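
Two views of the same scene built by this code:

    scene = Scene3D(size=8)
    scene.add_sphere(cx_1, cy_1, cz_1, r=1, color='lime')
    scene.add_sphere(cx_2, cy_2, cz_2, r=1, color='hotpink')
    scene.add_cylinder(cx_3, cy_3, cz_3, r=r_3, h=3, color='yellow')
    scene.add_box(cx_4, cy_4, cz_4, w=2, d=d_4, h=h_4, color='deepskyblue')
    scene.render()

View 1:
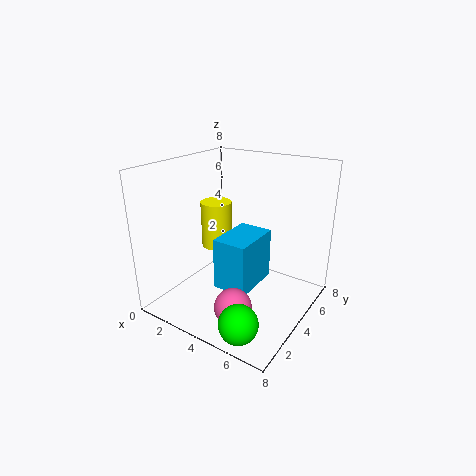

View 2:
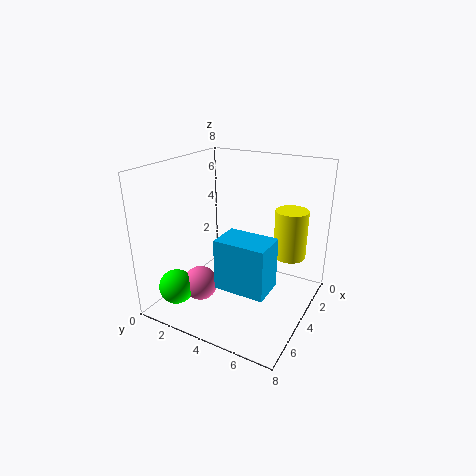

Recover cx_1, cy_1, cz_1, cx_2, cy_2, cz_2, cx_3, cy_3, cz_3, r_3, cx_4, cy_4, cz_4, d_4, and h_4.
cx_1 = 6, cy_1 = 1, cz_1 = 1, cx_2 = 5, cy_2 = 2, cz_2 = 1, cx_3 = 1, cy_3 = 6, cz_3 = 2, r_3 = 1, cx_4 = 3, cy_4 = 3, cz_4 = 1, d_4 = 3, h_4 = 3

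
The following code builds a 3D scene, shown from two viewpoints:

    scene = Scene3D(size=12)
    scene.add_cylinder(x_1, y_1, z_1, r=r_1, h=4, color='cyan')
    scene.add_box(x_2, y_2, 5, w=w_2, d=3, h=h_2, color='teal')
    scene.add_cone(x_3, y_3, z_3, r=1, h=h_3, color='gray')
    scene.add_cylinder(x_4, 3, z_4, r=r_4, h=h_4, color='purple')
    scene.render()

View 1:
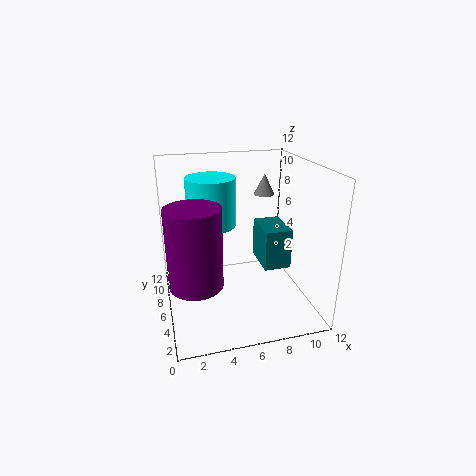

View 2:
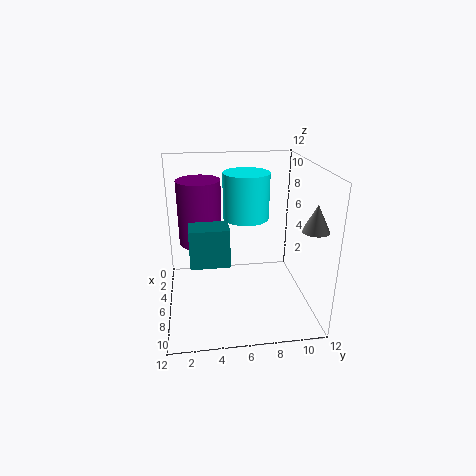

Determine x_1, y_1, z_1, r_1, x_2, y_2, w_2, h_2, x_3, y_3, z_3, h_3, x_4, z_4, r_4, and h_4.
x_1 = 4
y_1 = 7
z_1 = 7
r_1 = 2
x_2 = 7
y_2 = 2
w_2 = 2
h_2 = 3
x_3 = 10
y_3 = 11
z_3 = 8
h_3 = 2
x_4 = 2
z_4 = 4
r_4 = 2
h_4 = 6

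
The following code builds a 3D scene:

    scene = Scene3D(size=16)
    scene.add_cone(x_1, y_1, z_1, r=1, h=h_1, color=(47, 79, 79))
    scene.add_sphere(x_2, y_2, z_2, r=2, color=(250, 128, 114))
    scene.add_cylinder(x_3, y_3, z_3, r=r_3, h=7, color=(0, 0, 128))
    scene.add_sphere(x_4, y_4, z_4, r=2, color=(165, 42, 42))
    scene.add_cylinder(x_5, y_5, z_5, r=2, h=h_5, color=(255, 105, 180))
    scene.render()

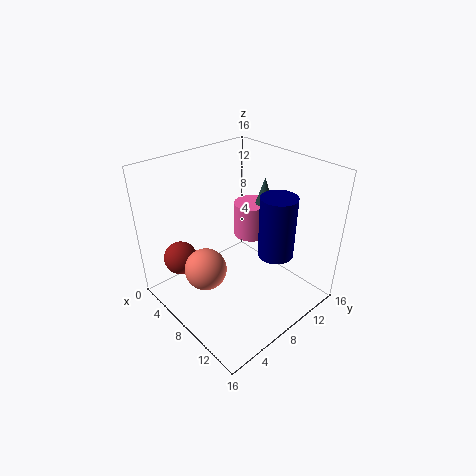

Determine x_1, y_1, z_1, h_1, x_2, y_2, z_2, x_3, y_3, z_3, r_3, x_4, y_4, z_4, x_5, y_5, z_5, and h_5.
x_1 = 8, y_1 = 12, z_1 = 11, h_1 = 3, x_2 = 10, y_2 = 2, z_2 = 8, x_3 = 11, y_3 = 11, z_3 = 6, r_3 = 2, x_4 = 2, y_4 = 4, z_4 = 4, x_5 = 7, y_5 = 11, z_5 = 7, h_5 = 4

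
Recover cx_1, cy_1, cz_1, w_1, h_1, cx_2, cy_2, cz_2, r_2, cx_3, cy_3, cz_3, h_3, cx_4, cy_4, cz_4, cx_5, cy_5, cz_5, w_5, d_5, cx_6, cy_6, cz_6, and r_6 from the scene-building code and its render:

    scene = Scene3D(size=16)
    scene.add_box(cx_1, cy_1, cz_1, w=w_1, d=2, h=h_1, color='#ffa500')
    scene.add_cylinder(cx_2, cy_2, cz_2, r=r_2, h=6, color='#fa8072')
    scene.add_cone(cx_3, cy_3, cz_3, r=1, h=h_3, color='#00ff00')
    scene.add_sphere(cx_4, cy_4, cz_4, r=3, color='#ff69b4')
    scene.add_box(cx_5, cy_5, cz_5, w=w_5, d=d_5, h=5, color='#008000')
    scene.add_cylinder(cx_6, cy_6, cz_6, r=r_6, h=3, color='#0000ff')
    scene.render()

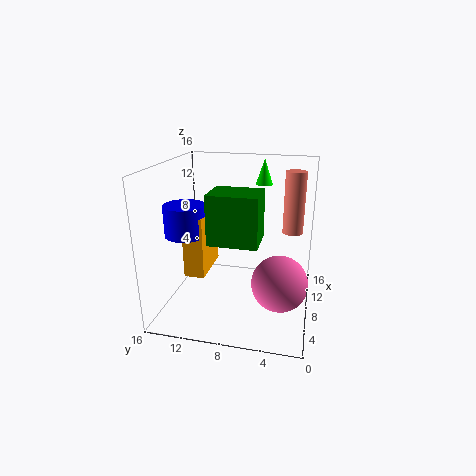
cx_1 = 2, cy_1 = 10, cz_1 = 6, w_1 = 5, h_1 = 6, cx_2 = 6, cy_2 = 2, cz_2 = 10, r_2 = 1, cx_3 = 13, cy_3 = 6, cz_3 = 13, h_3 = 3, cx_4 = 6, cy_4 = 3, cz_4 = 4, cx_5 = 3, cy_5 = 5, cz_5 = 9, w_5 = 4, d_5 = 5, cx_6 = 3, cy_6 = 12, cz_6 = 10, r_6 = 2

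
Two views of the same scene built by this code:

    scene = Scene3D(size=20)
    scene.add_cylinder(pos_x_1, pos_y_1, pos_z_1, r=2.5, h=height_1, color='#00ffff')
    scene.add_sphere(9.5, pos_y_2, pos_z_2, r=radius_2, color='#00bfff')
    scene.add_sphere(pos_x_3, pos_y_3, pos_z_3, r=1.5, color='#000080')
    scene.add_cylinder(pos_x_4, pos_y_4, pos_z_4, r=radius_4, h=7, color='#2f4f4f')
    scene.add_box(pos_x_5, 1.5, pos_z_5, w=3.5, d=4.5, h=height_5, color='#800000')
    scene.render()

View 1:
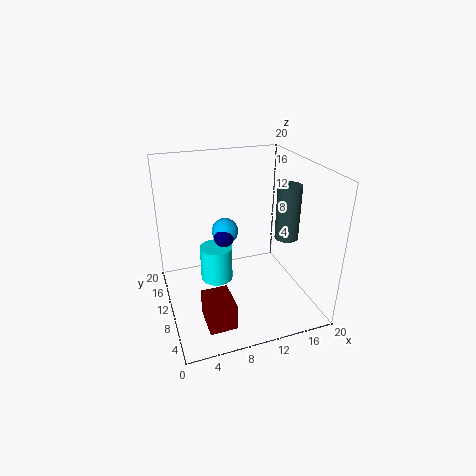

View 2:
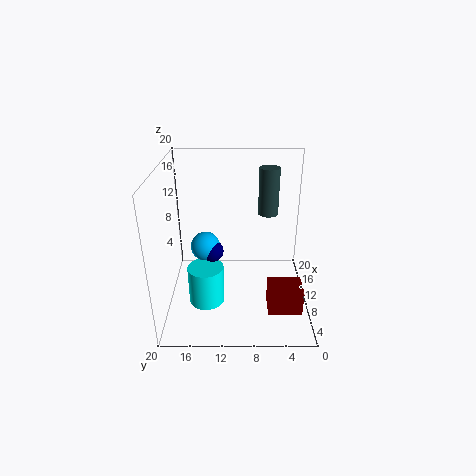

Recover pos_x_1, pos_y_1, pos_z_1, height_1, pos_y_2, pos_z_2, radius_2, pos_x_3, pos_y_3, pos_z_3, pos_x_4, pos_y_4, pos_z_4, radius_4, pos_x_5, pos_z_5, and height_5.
pos_x_1 = 8
pos_y_1 = 14.5
pos_z_1 = 1
height_1 = 5.5
pos_y_2 = 14.5
pos_z_2 = 9
radius_2 = 2
pos_x_3 = 9
pos_y_3 = 13.5
pos_z_3 = 8.5
pos_x_4 = 15
pos_y_4 = 5.5
pos_z_4 = 11.5
radius_4 = 1.5
pos_x_5 = 3.5
pos_z_5 = 2
height_5 = 3.5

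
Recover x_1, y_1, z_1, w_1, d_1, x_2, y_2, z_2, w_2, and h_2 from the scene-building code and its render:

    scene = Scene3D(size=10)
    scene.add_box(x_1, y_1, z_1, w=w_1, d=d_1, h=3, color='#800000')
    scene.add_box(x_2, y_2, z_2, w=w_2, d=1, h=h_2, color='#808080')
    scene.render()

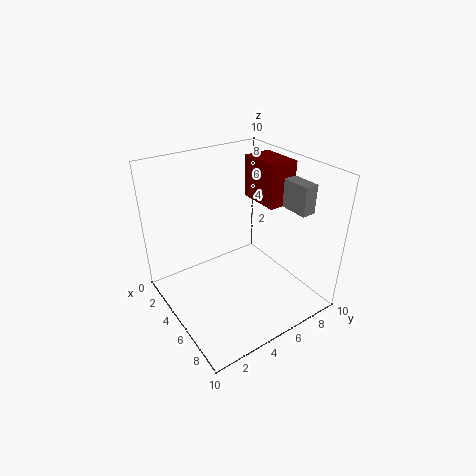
x_1 = 3, y_1 = 7, z_1 = 7, w_1 = 3, d_1 = 2, x_2 = 6, y_2 = 8, z_2 = 7, w_2 = 2, h_2 = 2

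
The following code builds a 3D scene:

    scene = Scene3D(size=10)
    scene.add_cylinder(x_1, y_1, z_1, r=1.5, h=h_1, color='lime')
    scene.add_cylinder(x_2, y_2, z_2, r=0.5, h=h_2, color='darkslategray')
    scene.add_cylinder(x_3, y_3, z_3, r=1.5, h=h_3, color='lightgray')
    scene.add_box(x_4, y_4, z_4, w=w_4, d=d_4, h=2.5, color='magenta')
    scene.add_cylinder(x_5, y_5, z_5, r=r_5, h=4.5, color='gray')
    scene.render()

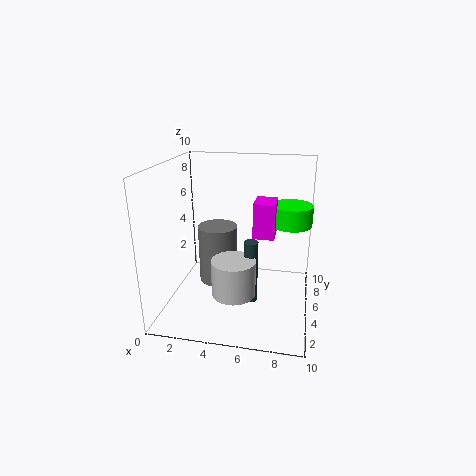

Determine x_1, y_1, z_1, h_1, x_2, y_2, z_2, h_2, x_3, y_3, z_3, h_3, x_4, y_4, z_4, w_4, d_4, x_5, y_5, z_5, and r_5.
x_1 = 8.5; y_1 = 7; z_1 = 5.5; h_1 = 1.5; x_2 = 6; y_2 = 4.5; z_2 = 0.5; h_2 = 4.5; x_3 = 5; y_3 = 3.5; z_3 = 1.5; h_3 = 2.5; x_4 = 6; y_4 = 5; z_4 = 5; w_4 = 1.5; d_4 = 2; x_5 = 3; y_5 = 7; z_5 = 0.5; r_5 = 1.5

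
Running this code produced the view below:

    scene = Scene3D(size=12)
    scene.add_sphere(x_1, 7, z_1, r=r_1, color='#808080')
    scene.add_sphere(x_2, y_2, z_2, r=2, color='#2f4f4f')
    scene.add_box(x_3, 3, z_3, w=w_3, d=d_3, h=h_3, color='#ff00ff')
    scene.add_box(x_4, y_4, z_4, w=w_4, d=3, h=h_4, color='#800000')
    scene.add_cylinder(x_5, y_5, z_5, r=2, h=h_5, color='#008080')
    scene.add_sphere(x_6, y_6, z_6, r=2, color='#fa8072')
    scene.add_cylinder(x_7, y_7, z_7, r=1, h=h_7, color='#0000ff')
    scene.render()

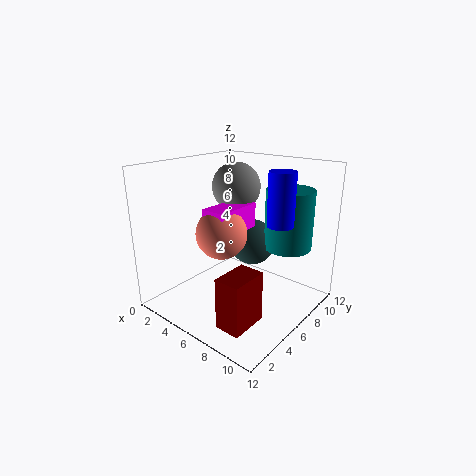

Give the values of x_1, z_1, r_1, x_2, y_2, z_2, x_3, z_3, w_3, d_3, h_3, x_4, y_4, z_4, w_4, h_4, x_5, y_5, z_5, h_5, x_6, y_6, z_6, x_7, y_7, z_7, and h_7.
x_1 = 5, z_1 = 10, r_1 = 2, x_2 = 6, y_2 = 8, z_2 = 5, x_3 = 5, z_3 = 7, w_3 = 2, d_3 = 4, h_3 = 2, x_4 = 8, y_4 = 1, z_4 = 1, w_4 = 2, h_4 = 4, x_5 = 9, y_5 = 9, z_5 = 5, h_5 = 5, x_6 = 6, y_6 = 4, z_6 = 7, x_7 = 10, y_7 = 6, z_7 = 8, h_7 = 4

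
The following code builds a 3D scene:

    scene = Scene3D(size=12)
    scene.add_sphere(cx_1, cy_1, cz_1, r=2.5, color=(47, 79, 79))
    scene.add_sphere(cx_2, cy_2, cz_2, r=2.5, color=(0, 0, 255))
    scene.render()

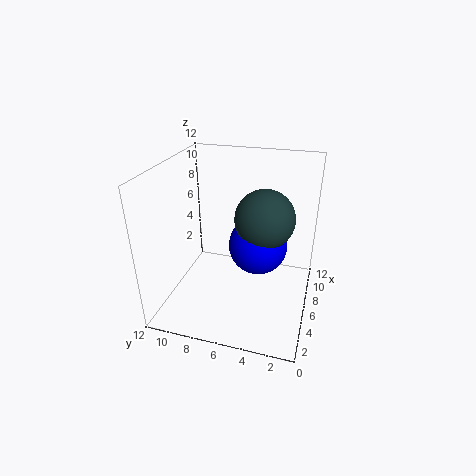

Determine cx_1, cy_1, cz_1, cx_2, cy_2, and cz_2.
cx_1 = 7
cy_1 = 4
cz_1 = 7.5
cx_2 = 7
cy_2 = 4.5
cz_2 = 5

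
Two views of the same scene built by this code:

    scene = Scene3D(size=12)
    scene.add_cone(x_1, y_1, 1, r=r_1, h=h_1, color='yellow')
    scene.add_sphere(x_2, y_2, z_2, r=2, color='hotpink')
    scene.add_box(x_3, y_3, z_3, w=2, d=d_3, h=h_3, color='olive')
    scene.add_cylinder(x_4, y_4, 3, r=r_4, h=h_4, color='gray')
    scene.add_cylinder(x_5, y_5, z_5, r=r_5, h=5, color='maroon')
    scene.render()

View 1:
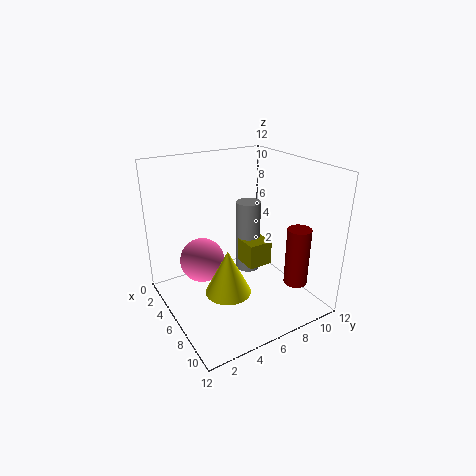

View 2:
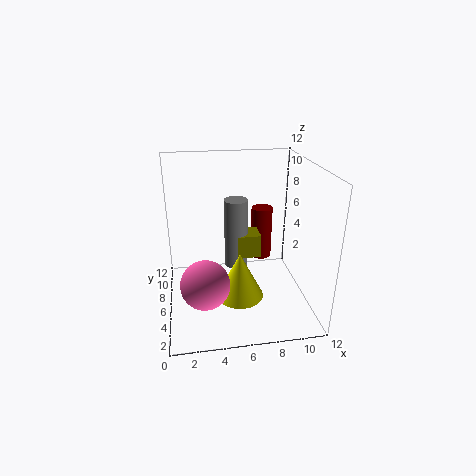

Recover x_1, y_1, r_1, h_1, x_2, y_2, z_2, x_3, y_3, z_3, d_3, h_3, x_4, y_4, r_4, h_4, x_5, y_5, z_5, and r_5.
x_1 = 6, y_1 = 5, r_1 = 2, h_1 = 4, x_2 = 3, y_2 = 4, z_2 = 3, x_3 = 6, y_3 = 6, z_3 = 4, d_3 = 2, h_3 = 2, x_4 = 6, y_4 = 7, r_4 = 1, h_4 = 6, x_5 = 9, y_5 = 10, z_5 = 2, r_5 = 1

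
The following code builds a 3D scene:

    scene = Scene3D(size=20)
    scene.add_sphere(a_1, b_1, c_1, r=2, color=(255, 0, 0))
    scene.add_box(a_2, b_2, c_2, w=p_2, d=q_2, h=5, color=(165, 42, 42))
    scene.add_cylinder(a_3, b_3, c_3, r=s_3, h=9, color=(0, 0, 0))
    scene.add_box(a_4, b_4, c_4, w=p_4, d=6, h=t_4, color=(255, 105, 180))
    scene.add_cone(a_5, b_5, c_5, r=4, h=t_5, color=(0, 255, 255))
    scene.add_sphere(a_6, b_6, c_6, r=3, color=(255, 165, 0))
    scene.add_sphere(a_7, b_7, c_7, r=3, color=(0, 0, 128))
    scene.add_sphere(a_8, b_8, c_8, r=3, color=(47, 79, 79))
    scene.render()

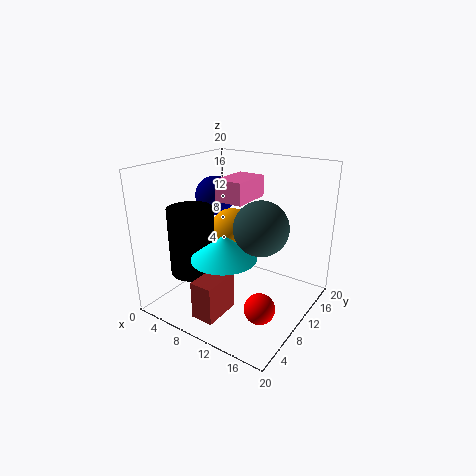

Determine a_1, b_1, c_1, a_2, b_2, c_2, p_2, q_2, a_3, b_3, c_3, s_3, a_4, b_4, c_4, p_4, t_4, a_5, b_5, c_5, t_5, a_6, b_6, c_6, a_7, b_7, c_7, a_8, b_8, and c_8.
a_1 = 16; b_1 = 6; c_1 = 3; a_2 = 9; b_2 = 1; c_2 = 2; p_2 = 3; q_2 = 5; a_3 = 6; b_3 = 5; c_3 = 6; s_3 = 3; a_4 = 7; b_4 = 9; c_4 = 15; p_4 = 4; t_4 = 3; a_5 = 12; b_5 = 4; c_5 = 10; t_5 = 3; a_6 = 9; b_6 = 10; c_6 = 11; a_7 = 3; b_7 = 14; c_7 = 14; a_8 = 17; b_8 = 4; c_8 = 15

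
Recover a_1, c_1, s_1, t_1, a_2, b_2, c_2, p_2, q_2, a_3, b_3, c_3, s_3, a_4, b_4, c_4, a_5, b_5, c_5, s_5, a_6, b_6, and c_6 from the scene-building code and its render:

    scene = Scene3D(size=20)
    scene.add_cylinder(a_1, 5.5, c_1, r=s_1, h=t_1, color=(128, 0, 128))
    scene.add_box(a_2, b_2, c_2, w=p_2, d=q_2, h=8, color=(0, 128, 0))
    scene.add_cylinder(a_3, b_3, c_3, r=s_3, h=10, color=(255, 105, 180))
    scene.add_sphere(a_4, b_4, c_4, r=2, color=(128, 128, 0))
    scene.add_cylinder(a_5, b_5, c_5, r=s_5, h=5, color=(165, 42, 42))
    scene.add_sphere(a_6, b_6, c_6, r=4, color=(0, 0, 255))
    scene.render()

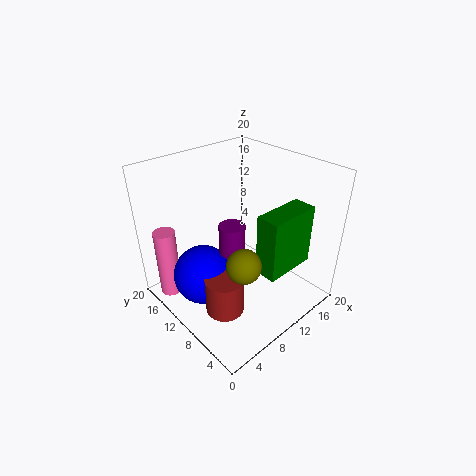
a_1 = 5, c_1 = 12.5, s_1 = 1.5, t_1 = 3.5, a_2 = 8.5, b_2 = 2, c_2 = 8, p_2 = 7, q_2 = 3, a_3 = 2, b_3 = 16, c_3 = 1.5, s_3 = 1.5, a_4 = 4.5, b_4 = 3, c_4 = 12, a_5 = 4.5, b_5 = 6.5, c_5 = 3, s_5 = 2.5, a_6 = 4.5, b_6 = 11, c_6 = 6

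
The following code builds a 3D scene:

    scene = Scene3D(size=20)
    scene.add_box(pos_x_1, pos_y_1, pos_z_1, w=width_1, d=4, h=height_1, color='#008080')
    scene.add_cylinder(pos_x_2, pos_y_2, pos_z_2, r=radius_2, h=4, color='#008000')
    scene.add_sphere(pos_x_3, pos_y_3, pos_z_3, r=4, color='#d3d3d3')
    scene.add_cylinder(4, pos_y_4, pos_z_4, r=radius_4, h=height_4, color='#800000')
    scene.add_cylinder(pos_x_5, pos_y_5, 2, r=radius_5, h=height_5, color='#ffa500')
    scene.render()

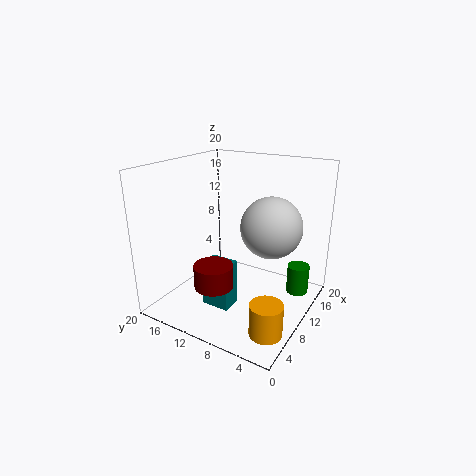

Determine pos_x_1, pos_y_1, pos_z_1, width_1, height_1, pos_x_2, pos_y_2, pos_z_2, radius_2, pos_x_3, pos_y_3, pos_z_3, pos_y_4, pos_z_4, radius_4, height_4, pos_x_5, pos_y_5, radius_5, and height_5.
pos_x_1 = 6
pos_y_1 = 9.5
pos_z_1 = 0.5
width_1 = 3
height_1 = 6.5
pos_x_2 = 13
pos_y_2 = 2
pos_z_2 = 2.5
radius_2 = 1.5
pos_x_3 = 10
pos_y_3 = 5
pos_z_3 = 12.5
pos_y_4 = 10
pos_z_4 = 5.5
radius_4 = 2.5
height_4 = 3
pos_x_5 = 3
pos_y_5 = 2
radius_5 = 2
height_5 = 4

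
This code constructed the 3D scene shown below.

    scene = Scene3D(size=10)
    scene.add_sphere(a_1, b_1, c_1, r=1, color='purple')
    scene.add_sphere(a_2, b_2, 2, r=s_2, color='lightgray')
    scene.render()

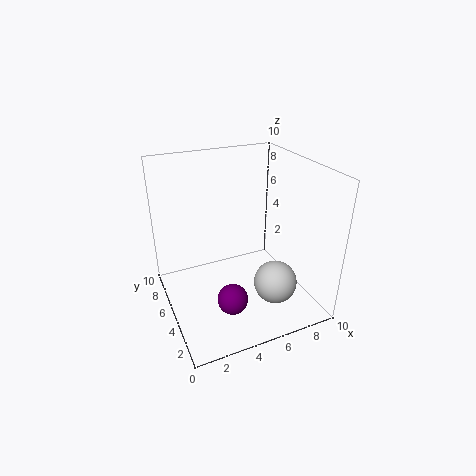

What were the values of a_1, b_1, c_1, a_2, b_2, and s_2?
a_1 = 3.5
b_1 = 2.5
c_1 = 2
a_2 = 7
b_2 = 3
s_2 = 1.5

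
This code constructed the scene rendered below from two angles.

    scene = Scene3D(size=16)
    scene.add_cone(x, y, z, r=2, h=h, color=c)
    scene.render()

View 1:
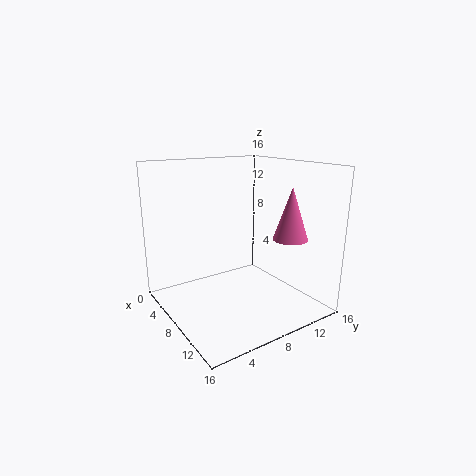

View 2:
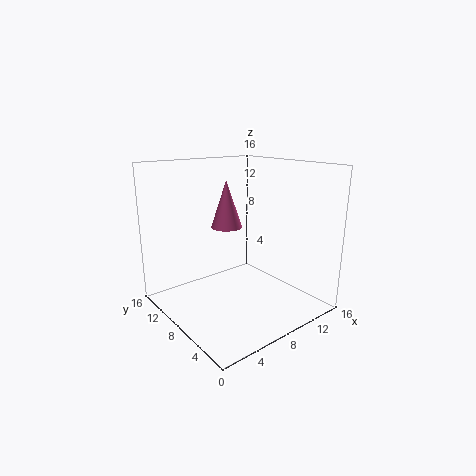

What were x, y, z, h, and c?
x = 10.5, y = 13.5, z = 7.5, h = 6, c = 'hotpink'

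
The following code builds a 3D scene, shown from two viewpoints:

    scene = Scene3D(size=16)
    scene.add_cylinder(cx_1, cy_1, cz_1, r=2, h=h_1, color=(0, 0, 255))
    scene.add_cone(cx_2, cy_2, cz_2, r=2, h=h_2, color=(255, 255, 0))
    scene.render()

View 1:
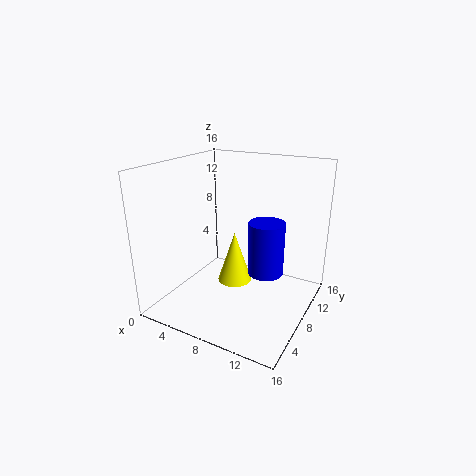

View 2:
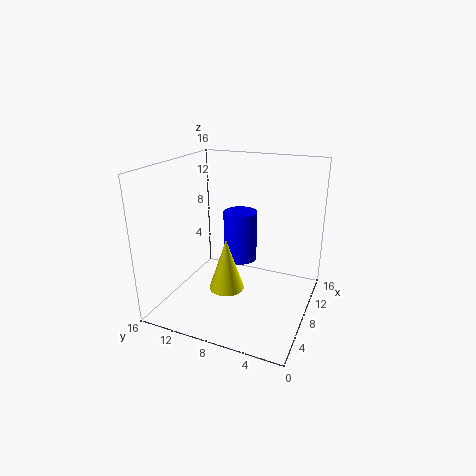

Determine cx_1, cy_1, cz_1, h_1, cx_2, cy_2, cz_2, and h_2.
cx_1 = 11, cy_1 = 9, cz_1 = 4, h_1 = 6, cx_2 = 7, cy_2 = 9, cz_2 = 2, h_2 = 6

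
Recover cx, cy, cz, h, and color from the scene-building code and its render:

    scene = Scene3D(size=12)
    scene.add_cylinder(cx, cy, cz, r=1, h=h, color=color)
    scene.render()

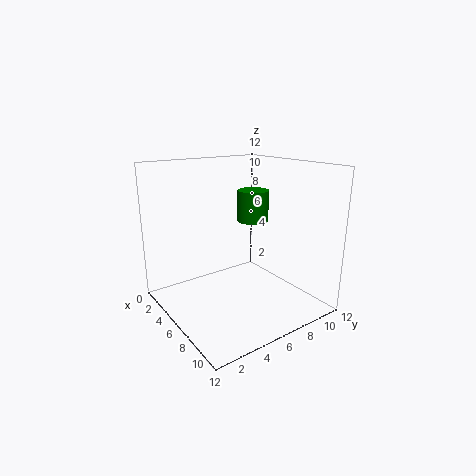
cx = 10.5, cy = 4, cz = 9, h = 2, color = 'green'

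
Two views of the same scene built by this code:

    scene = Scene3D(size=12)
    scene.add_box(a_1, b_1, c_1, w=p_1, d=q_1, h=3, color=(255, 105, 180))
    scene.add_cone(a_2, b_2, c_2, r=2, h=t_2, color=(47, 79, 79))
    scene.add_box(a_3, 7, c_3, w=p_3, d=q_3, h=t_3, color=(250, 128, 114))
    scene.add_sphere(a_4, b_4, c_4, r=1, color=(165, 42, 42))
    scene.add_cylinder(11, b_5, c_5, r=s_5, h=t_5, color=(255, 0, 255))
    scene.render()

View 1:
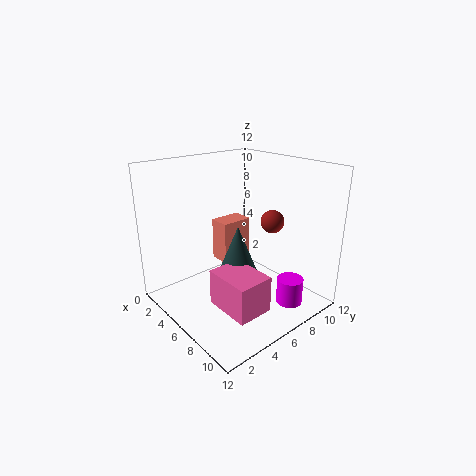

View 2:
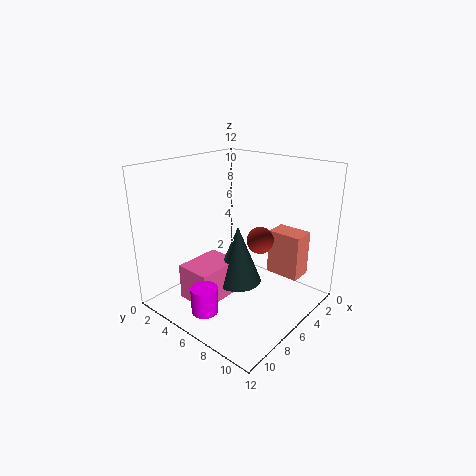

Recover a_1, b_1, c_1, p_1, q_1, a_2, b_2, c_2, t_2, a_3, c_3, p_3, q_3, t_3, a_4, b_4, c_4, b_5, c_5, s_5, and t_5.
a_1 = 6; b_1 = 3; c_1 = 1; p_1 = 4; q_1 = 3; a_2 = 6; b_2 = 6; c_2 = 2; t_2 = 5; a_3 = 1; c_3 = 2; p_3 = 2; q_3 = 3; t_3 = 4; a_4 = 7; b_4 = 9; c_4 = 7; b_5 = 7; c_5 = 2; s_5 = 1; t_5 = 2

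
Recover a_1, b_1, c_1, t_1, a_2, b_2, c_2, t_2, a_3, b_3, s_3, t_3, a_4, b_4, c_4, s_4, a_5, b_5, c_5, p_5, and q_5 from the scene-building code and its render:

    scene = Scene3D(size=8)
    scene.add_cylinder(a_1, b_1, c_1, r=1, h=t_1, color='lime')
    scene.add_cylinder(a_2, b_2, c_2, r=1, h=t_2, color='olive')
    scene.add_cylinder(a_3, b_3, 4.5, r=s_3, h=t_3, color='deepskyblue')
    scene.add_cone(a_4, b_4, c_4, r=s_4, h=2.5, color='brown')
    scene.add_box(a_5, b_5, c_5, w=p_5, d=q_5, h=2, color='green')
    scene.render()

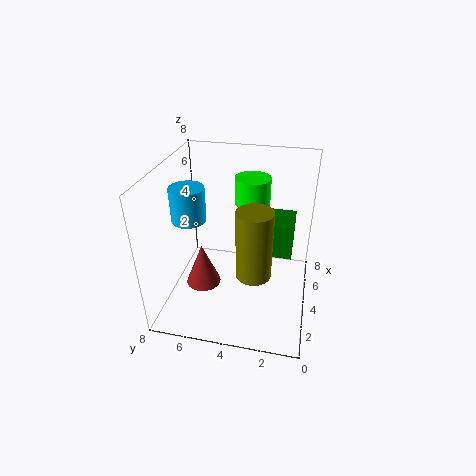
a_1 = 5.5, b_1 = 3.5, c_1 = 5.5, t_1 = 1.5, a_2 = 3.5, b_2 = 3, c_2 = 2, t_2 = 4, a_3 = 4.5, b_3 = 7, s_3 = 1, t_3 = 2, a_4 = 3.5, b_4 = 6, c_4 = 1, s_4 = 1, a_5 = 4, b_5 = 1, c_5 = 3, p_5 = 2, q_5 = 2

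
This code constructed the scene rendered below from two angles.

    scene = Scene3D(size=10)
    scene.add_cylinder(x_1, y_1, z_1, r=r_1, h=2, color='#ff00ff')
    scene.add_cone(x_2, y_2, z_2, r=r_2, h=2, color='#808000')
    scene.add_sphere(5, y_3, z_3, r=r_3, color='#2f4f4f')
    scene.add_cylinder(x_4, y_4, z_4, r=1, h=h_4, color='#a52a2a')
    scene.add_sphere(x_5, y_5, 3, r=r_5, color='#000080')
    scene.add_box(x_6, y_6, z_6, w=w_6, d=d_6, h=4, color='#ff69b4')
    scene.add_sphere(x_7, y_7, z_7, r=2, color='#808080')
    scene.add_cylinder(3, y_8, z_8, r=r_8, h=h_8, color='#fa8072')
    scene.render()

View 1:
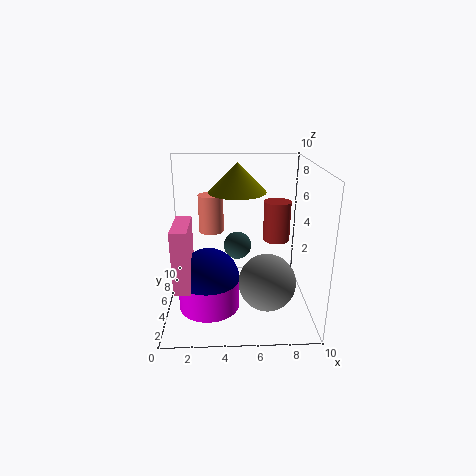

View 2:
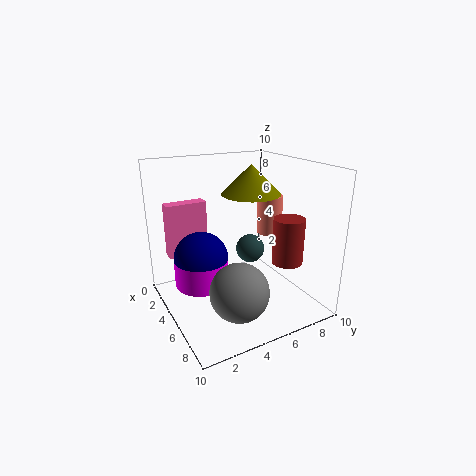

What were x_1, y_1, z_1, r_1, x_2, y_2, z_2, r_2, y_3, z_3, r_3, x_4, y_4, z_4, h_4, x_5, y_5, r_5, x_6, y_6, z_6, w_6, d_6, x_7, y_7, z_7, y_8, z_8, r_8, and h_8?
x_1 = 3; y_1 = 3; z_1 = 1; r_1 = 2; x_2 = 5; y_2 = 6; z_2 = 8; r_2 = 2; y_3 = 6; z_3 = 4; r_3 = 1; x_4 = 8; y_4 = 7; z_4 = 4; h_4 = 3; x_5 = 3; y_5 = 3; r_5 = 2; x_6 = 1; y_6 = 1; z_6 = 3; w_6 = 1; d_6 = 3; x_7 = 7; y_7 = 4; z_7 = 2; y_8 = 9; z_8 = 4; r_8 = 1; h_8 = 3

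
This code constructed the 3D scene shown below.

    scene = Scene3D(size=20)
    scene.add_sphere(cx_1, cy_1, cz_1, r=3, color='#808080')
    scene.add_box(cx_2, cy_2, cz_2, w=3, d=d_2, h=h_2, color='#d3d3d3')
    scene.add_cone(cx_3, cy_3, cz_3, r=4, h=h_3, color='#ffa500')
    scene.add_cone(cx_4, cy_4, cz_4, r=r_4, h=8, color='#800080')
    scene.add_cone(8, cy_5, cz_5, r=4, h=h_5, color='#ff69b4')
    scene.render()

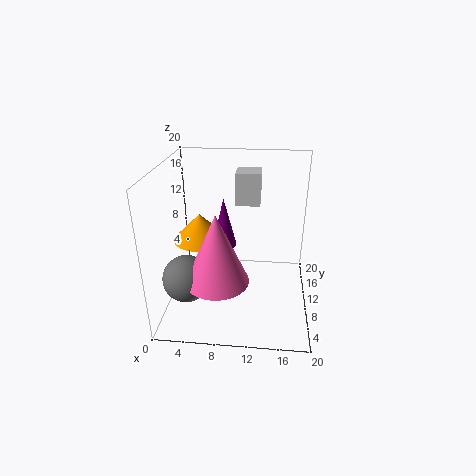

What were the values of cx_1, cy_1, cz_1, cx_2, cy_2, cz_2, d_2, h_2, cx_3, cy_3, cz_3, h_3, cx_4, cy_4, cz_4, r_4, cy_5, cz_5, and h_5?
cx_1 = 4, cy_1 = 4, cz_1 = 7, cx_2 = 10, cy_2 = 7, cz_2 = 16, d_2 = 3, h_2 = 4, cx_3 = 4, cy_3 = 13, cz_3 = 8, h_3 = 4, cx_4 = 7, cy_4 = 17, cz_4 = 5, r_4 = 2, cy_5 = 4, cz_5 = 7, h_5 = 9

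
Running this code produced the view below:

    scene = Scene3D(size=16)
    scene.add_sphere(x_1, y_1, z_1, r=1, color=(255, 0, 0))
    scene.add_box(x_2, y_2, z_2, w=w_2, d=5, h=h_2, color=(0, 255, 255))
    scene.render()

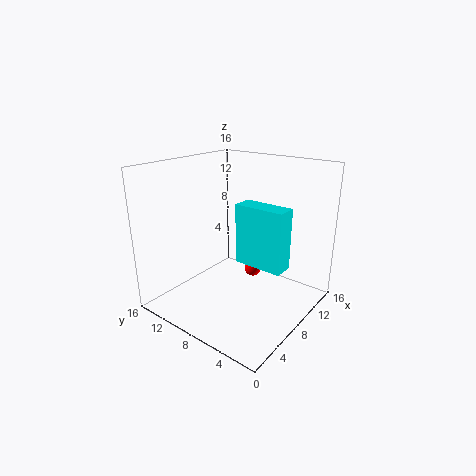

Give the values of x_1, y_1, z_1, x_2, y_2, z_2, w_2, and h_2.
x_1 = 11
y_1 = 8
z_1 = 3
x_2 = 5
y_2 = 1
z_2 = 7
w_2 = 2
h_2 = 6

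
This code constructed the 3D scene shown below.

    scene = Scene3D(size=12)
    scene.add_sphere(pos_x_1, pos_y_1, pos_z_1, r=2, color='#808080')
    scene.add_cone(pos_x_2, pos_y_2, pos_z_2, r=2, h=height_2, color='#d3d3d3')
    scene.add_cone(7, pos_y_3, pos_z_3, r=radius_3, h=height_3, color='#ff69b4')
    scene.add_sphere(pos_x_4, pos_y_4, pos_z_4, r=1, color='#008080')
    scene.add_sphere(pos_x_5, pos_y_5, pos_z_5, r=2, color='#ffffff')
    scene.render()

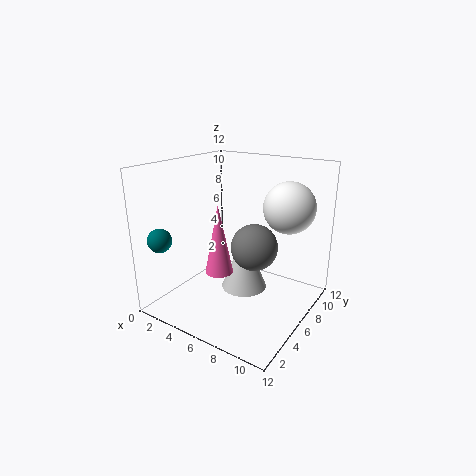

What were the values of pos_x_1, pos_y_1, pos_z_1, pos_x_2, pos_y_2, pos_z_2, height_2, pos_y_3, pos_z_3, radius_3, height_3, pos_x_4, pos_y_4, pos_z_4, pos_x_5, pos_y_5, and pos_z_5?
pos_x_1 = 7, pos_y_1 = 7, pos_z_1 = 5, pos_x_2 = 6, pos_y_2 = 7, pos_z_2 = 1, height_2 = 5, pos_y_3 = 2, pos_z_3 = 5, radius_3 = 1, height_3 = 5, pos_x_4 = 1, pos_y_4 = 2, pos_z_4 = 6, pos_x_5 = 10, pos_y_5 = 7, pos_z_5 = 9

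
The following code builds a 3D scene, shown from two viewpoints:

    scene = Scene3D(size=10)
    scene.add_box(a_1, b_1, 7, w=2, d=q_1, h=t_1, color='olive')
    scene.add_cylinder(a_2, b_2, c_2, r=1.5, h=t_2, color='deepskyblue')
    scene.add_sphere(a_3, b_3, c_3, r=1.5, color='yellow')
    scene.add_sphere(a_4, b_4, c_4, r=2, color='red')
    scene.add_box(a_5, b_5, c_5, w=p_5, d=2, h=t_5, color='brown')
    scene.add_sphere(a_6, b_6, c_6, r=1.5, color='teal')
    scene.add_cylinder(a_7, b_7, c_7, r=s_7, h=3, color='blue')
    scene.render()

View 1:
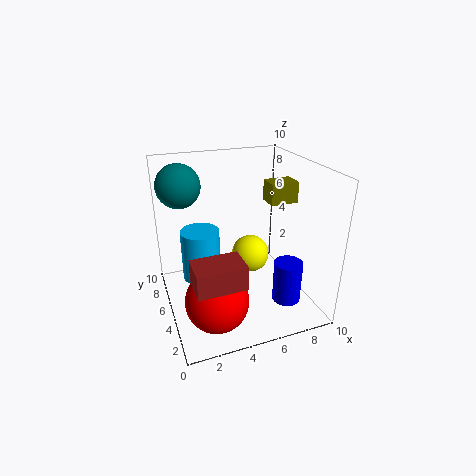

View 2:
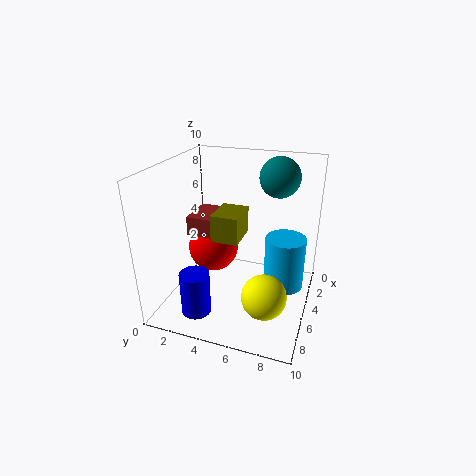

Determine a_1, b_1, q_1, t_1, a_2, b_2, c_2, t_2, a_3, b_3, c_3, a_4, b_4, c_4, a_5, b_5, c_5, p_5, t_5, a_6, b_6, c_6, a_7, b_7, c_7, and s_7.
a_1 = 7.5
b_1 = 5
q_1 = 1.5
t_1 = 1.5
a_2 = 3
b_2 = 8
c_2 = 0.5
t_2 = 4
a_3 = 7
b_3 = 7.5
c_3 = 2
a_4 = 2.5
b_4 = 2
c_4 = 2.5
a_5 = 1
b_5 = 0.5
c_5 = 4
p_5 = 3
t_5 = 1.5
a_6 = 1.5
b_6 = 7
c_6 = 8.5
a_7 = 8
b_7 = 3
c_7 = 0.5
s_7 = 1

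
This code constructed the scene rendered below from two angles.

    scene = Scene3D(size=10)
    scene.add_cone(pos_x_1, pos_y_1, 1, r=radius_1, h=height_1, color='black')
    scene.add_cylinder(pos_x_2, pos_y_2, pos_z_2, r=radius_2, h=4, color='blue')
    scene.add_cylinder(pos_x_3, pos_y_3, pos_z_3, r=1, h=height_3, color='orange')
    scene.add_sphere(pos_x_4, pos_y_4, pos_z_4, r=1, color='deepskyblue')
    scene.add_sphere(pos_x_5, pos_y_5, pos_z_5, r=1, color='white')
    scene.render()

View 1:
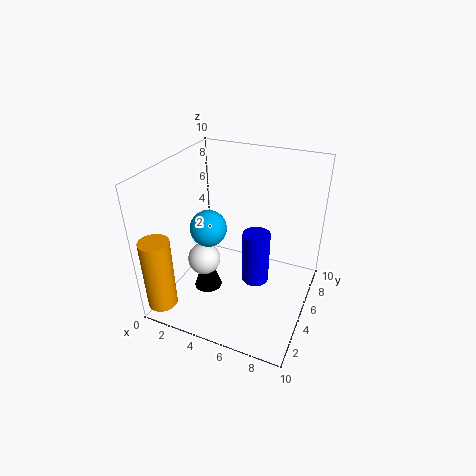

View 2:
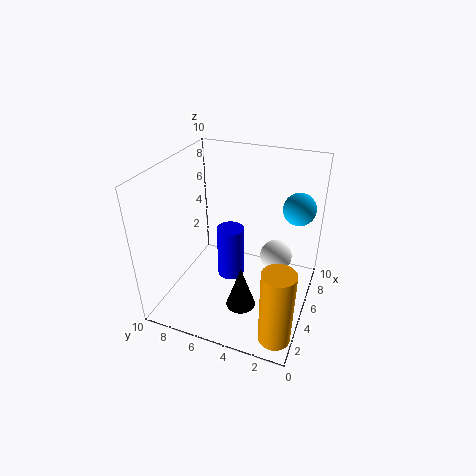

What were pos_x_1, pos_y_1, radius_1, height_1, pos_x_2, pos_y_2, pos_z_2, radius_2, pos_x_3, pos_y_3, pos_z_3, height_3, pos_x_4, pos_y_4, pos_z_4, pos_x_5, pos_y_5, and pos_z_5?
pos_x_1 = 3, pos_y_1 = 4, radius_1 = 1, height_1 = 3, pos_x_2 = 6, pos_y_2 = 6, pos_z_2 = 1, radius_2 = 1, pos_x_3 = 1, pos_y_3 = 1, pos_z_3 = 1, height_3 = 5, pos_x_4 = 5, pos_y_4 = 1, pos_z_4 = 8, pos_x_5 = 4, pos_y_5 = 2, pos_z_5 = 5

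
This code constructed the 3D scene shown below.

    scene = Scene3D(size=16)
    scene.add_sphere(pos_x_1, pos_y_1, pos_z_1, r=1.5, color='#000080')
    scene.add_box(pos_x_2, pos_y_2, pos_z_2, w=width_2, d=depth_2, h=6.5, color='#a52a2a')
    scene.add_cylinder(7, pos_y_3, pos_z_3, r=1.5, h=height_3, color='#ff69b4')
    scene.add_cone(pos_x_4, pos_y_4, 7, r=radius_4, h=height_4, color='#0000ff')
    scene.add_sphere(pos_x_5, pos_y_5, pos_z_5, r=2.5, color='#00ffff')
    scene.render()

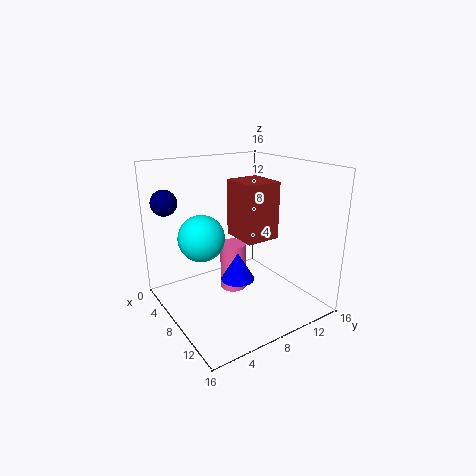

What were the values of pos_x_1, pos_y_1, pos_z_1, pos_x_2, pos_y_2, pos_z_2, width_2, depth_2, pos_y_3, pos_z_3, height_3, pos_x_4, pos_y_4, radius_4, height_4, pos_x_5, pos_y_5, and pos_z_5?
pos_x_1 = 2, pos_y_1 = 2, pos_z_1 = 11.5, pos_x_2 = 5, pos_y_2 = 8.5, pos_z_2 = 7.5, width_2 = 4.5, depth_2 = 4, pos_y_3 = 8, pos_z_3 = 1.5, height_3 = 5.5, pos_x_4 = 14, pos_y_4 = 4, radius_4 = 1.5, height_4 = 2.5, pos_x_5 = 7, pos_y_5 = 4, pos_z_5 = 8.5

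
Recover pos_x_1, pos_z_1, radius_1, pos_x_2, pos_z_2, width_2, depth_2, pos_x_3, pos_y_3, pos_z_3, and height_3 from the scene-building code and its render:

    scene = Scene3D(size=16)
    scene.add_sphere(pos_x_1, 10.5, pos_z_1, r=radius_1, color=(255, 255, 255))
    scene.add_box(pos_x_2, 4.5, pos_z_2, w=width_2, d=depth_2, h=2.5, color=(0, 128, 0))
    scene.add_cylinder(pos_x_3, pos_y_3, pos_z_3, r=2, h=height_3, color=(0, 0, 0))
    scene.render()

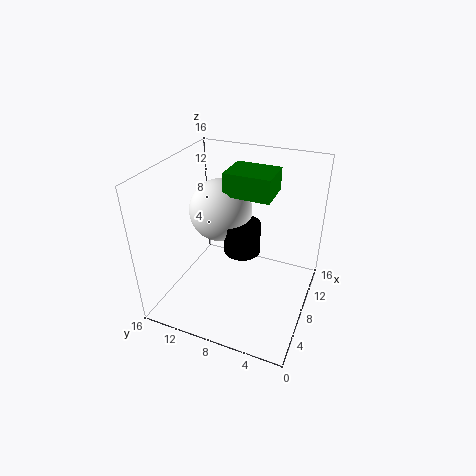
pos_x_1 = 9; pos_z_1 = 10.5; radius_1 = 3.5; pos_x_2 = 7.5; pos_z_2 = 13; width_2 = 4; depth_2 = 5; pos_x_3 = 8; pos_y_3 = 7.5; pos_z_3 = 6.5; height_3 = 3.5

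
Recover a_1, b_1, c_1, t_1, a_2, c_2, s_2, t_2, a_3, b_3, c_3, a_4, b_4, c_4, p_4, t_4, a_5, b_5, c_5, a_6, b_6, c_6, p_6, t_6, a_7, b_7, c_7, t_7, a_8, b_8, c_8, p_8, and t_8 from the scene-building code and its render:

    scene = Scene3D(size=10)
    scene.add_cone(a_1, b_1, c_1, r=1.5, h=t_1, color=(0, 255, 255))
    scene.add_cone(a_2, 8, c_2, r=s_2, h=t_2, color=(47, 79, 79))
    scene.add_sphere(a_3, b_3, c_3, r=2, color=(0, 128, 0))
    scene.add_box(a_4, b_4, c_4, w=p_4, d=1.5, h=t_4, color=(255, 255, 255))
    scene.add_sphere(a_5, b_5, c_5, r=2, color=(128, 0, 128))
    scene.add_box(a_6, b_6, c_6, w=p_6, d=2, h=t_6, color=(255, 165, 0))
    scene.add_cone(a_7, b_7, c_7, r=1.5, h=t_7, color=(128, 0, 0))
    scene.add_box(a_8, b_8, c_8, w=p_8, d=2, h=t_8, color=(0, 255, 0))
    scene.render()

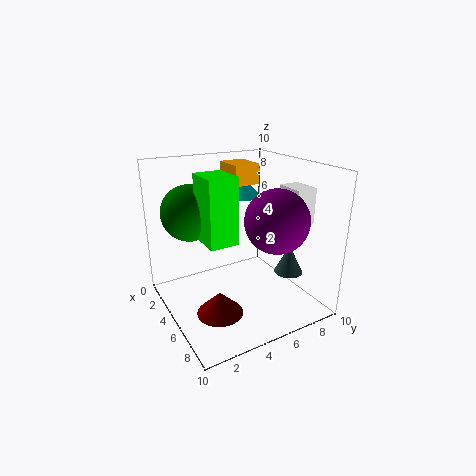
a_1 = 2, b_1 = 7, c_1 = 7, t_1 = 1.5, a_2 = 7, c_2 = 2.5, s_2 = 1, t_2 = 2, a_3 = 2.5, b_3 = 2.5, c_3 = 6.5, a_4 = 5.5, b_4 = 8, c_4 = 6, p_4 = 2, t_4 = 2.5, a_5 = 8, b_5 = 6, c_5 = 7, a_6 = 0.5, b_6 = 6, c_6 = 8, p_6 = 2.5, t_6 = 1.5, a_7 = 7, b_7 = 2.5, c_7 = 1, t_7 = 1.5, a_8 = 3.5, b_8 = 2.5, c_8 = 5, p_8 = 2.5, t_8 = 4.5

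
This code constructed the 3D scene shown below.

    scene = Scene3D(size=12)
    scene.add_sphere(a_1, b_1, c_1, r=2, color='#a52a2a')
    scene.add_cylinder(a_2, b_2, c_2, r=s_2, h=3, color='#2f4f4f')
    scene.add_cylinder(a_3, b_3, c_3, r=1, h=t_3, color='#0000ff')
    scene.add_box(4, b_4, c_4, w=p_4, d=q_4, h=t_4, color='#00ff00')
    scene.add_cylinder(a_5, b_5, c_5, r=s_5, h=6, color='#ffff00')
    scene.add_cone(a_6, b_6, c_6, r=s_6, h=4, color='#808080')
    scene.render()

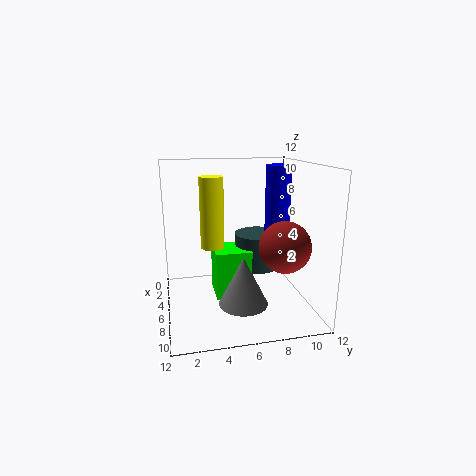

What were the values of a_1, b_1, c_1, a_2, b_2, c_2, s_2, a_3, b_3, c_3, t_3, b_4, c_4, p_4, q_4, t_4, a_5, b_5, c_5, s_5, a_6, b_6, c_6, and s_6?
a_1 = 9, b_1 = 9, c_1 = 6, a_2 = 5, b_2 = 8, c_2 = 3, s_2 = 2, a_3 = 7, b_3 = 9, c_3 = 6, t_3 = 6, b_4 = 4, c_4 = 1, p_4 = 3, q_4 = 3, t_4 = 4, a_5 = 5, b_5 = 4, c_5 = 5, s_5 = 1, a_6 = 8, b_6 = 6, c_6 = 1, s_6 = 2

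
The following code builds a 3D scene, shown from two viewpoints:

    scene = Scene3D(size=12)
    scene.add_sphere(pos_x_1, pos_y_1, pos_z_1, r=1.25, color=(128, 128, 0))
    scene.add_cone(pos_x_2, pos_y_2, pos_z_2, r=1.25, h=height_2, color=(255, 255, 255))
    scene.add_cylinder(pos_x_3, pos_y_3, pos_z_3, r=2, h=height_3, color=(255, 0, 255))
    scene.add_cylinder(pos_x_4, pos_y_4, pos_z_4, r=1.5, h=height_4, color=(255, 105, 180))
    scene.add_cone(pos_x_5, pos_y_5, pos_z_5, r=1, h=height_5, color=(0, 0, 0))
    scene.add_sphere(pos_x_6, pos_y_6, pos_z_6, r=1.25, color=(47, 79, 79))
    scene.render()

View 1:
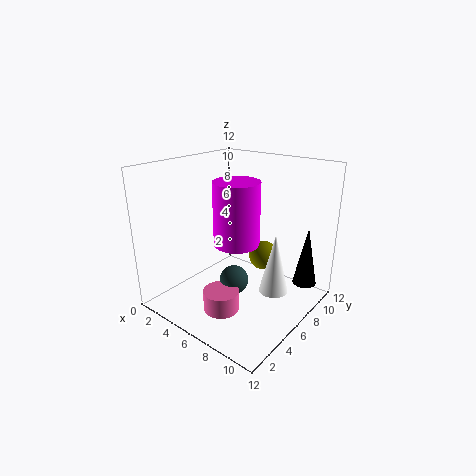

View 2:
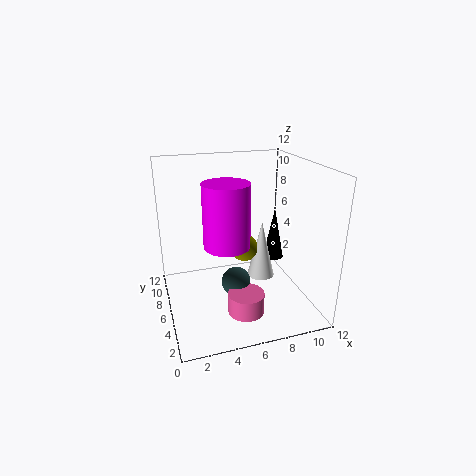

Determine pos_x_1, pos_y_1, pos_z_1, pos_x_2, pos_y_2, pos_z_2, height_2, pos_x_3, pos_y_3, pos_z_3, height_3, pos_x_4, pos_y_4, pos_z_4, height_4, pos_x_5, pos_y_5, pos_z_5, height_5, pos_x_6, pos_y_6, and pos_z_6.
pos_x_1 = 7.25, pos_y_1 = 8, pos_z_1 = 4, pos_x_2 = 8.75, pos_y_2 = 7.5, pos_z_2 = 1.25, height_2 = 5.25, pos_x_3 = 5.25, pos_y_3 = 6.75, pos_z_3 = 5, height_3 = 5.5, pos_x_4 = 6, pos_y_4 = 3.75, pos_z_4 = 0.25, height_4 = 1.75, pos_x_5 = 10.75, pos_y_5 = 9.25, pos_z_5 = 2, height_5 = 5, pos_x_6 = 5.75, pos_y_6 = 5.75, pos_z_6 = 2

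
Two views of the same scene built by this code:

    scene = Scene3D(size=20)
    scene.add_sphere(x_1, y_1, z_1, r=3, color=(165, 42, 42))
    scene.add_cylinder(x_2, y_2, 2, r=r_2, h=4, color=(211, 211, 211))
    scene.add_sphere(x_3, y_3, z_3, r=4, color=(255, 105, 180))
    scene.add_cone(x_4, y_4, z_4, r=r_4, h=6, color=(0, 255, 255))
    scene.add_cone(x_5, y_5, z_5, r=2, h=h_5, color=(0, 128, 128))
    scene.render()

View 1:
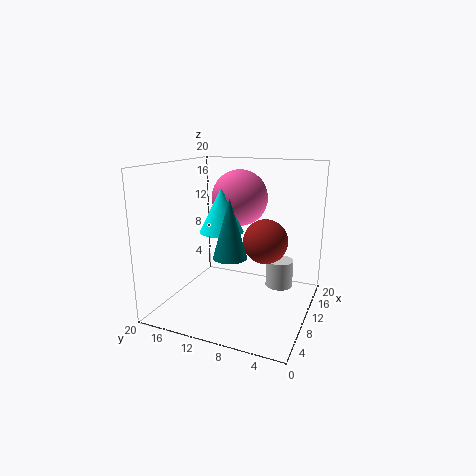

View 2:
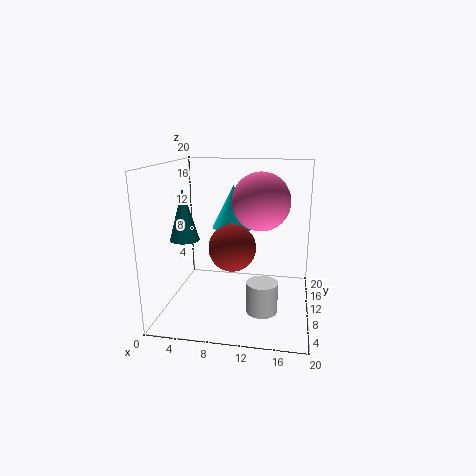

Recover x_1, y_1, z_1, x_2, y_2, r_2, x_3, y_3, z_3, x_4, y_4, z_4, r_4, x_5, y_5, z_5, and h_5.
x_1 = 10, y_1 = 6, z_1 = 10, x_2 = 14, y_2 = 5, r_2 = 2, x_3 = 13, y_3 = 11, z_3 = 15, x_4 = 9, y_4 = 12, z_4 = 11, r_4 = 3, x_5 = 3, y_5 = 8, z_5 = 10, h_5 = 7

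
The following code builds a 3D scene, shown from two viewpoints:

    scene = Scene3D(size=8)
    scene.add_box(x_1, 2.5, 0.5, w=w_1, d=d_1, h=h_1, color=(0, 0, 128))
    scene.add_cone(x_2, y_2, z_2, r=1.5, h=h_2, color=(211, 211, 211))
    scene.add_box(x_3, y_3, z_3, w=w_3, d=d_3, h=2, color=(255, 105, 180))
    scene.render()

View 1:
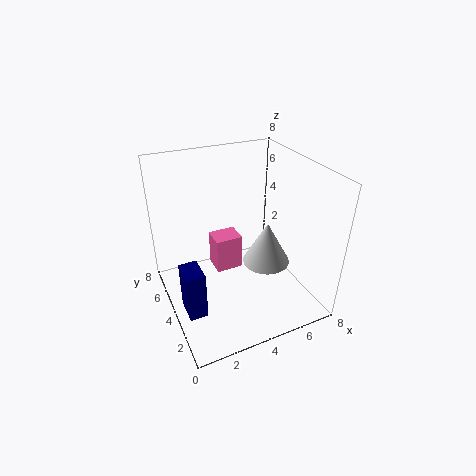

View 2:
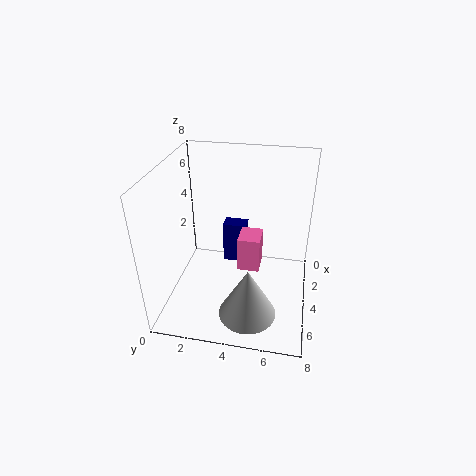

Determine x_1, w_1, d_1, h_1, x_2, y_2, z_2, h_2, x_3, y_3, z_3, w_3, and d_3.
x_1 = 0.5; w_1 = 1; d_1 = 1.5; h_1 = 2.75; x_2 = 6.5; y_2 = 5; z_2 = 1; h_2 = 2.75; x_3 = 2.75; y_3 = 4; z_3 = 2; w_3 = 1.5; d_3 = 1.25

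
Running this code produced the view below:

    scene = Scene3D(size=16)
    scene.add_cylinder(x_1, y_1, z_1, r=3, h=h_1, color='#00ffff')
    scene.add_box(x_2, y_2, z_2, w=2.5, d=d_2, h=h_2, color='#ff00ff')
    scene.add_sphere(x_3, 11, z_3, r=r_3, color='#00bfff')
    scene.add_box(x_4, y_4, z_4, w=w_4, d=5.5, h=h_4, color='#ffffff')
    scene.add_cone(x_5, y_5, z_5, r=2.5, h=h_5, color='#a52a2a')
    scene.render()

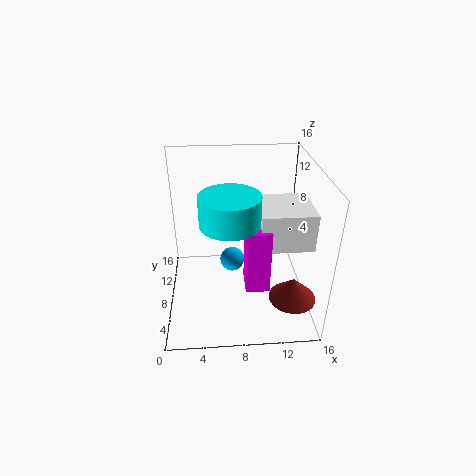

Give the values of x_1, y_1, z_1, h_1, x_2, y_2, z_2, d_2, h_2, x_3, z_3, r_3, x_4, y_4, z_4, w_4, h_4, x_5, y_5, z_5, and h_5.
x_1 = 7, y_1 = 5, z_1 = 11.5, h_1 = 3, x_2 = 8.5, y_2 = 3.5, z_2 = 4, d_2 = 3, h_2 = 7, x_3 = 7.5, z_3 = 3, r_3 = 1.5, x_4 = 10, y_4 = 4, z_4 = 8.5, w_4 = 5.5, h_4 = 4, x_5 = 13.5, y_5 = 3.5, z_5 = 3, h_5 = 2.5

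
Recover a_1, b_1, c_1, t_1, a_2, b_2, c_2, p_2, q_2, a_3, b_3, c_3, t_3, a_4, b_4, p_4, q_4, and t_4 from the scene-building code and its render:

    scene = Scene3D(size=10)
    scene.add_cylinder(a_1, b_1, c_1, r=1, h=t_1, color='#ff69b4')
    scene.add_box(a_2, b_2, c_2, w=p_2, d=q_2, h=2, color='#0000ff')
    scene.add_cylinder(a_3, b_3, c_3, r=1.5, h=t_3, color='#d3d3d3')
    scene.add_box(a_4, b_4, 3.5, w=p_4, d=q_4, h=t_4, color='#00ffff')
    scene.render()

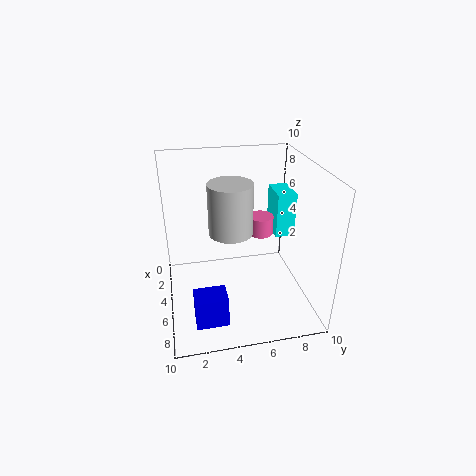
a_1 = 2
b_1 = 7.5
c_1 = 3.5
t_1 = 1.5
a_2 = 8
b_2 = 1.5
c_2 = 1.5
p_2 = 1.5
q_2 = 2
a_3 = 5
b_3 = 4.5
c_3 = 5.5
t_3 = 3.5
a_4 = 0.5
b_4 = 8.5
p_4 = 2.5
q_4 = 1.5
t_4 = 3.5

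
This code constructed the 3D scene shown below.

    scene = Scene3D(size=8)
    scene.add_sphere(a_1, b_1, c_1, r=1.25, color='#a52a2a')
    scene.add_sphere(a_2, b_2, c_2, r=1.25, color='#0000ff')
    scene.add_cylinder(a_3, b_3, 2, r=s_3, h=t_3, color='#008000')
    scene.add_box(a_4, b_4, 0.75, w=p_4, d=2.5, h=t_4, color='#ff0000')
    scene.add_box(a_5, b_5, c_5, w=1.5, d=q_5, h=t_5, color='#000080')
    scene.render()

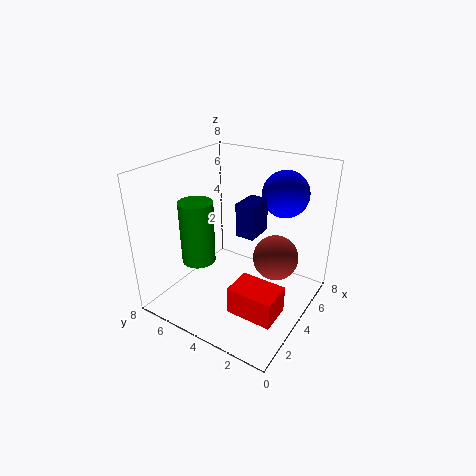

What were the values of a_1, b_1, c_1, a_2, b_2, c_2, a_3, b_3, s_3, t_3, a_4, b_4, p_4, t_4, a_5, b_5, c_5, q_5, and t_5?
a_1 = 4.75
b_1 = 2
c_1 = 3
a_2 = 5.5
b_2 = 2
c_2 = 6.5
a_3 = 3.5
b_3 = 6.5
s_3 = 1
t_3 = 3.75
a_4 = 1.75
b_4 = 0.75
p_4 = 1.75
t_4 = 1.5
a_5 = 3
b_5 = 2.5
c_5 = 4.75
q_5 = 1
t_5 = 1.75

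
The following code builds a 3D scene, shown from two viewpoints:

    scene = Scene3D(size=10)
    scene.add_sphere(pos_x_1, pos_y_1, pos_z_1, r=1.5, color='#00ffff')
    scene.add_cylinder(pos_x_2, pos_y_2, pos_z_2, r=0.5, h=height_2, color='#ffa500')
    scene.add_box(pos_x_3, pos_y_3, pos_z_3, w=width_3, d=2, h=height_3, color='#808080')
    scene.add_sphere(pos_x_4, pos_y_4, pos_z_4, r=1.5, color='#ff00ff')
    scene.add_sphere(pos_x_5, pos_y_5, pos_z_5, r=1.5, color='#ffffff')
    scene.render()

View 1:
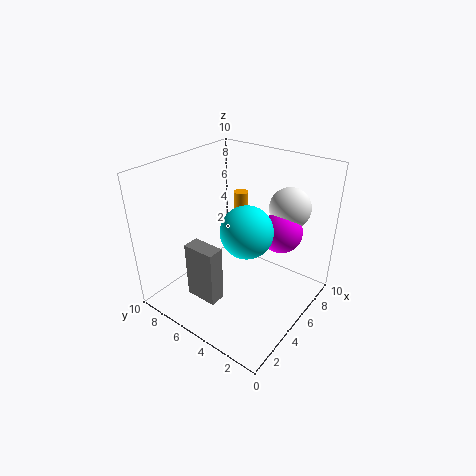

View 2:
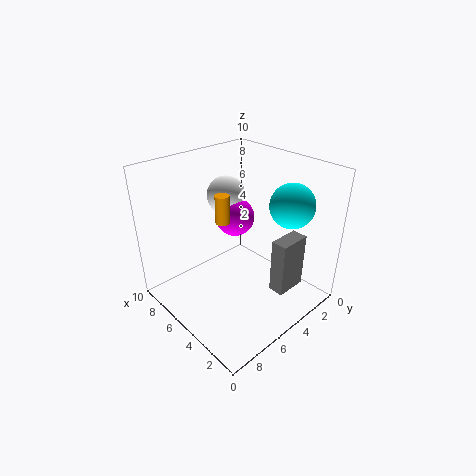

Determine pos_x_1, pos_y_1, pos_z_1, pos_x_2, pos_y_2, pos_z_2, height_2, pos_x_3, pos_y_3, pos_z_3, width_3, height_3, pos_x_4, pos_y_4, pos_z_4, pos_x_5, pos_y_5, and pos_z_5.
pos_x_1 = 2.5, pos_y_1 = 2.5, pos_z_1 = 7.5, pos_x_2 = 6, pos_y_2 = 5.5, pos_z_2 = 6, height_2 = 2, pos_x_3 = 0.5, pos_y_3 = 3.5, pos_z_3 = 3, width_3 = 1, height_3 = 3.5, pos_x_4 = 7.5, pos_y_4 = 3, pos_z_4 = 5, pos_x_5 = 8.5, pos_y_5 = 3, pos_z_5 = 6.5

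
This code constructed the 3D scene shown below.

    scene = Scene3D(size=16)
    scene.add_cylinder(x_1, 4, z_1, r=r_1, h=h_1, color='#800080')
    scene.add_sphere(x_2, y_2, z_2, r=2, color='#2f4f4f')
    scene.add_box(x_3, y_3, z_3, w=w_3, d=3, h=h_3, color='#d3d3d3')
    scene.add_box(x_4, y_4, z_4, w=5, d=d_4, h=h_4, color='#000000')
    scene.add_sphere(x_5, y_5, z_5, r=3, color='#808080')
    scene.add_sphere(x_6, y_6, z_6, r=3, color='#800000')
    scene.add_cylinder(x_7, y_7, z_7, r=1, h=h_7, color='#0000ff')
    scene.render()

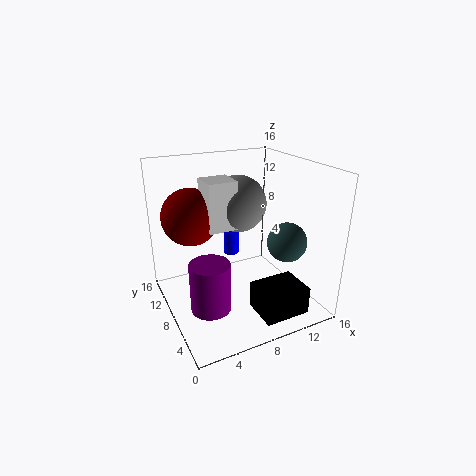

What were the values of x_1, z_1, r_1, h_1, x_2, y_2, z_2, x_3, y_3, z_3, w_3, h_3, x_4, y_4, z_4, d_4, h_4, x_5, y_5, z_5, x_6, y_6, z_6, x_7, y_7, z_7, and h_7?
x_1 = 3; z_1 = 3; r_1 = 2; h_1 = 5; x_2 = 11; y_2 = 3; z_2 = 9; x_3 = 4; y_3 = 6; z_3 = 10; w_3 = 3; h_3 = 5; x_4 = 8; y_4 = 1; z_4 = 1; d_4 = 4; h_4 = 3; x_5 = 8; y_5 = 8; z_5 = 12; x_6 = 3; y_6 = 9; z_6 = 11; x_7 = 10; y_7 = 14; z_7 = 3; h_7 = 3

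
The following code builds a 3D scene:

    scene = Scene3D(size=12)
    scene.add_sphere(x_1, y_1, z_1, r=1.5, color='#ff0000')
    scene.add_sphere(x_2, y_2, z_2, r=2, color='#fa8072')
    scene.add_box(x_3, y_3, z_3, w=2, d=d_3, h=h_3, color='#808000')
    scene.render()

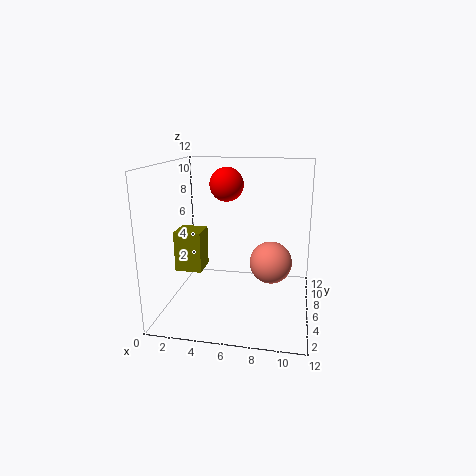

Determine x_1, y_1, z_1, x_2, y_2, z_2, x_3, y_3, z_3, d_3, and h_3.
x_1 = 4.5
y_1 = 8.5
z_1 = 10
x_2 = 8.5
y_2 = 9.5
z_2 = 2.5
x_3 = 2
y_3 = 2
z_3 = 4.5
d_3 = 2
h_3 = 3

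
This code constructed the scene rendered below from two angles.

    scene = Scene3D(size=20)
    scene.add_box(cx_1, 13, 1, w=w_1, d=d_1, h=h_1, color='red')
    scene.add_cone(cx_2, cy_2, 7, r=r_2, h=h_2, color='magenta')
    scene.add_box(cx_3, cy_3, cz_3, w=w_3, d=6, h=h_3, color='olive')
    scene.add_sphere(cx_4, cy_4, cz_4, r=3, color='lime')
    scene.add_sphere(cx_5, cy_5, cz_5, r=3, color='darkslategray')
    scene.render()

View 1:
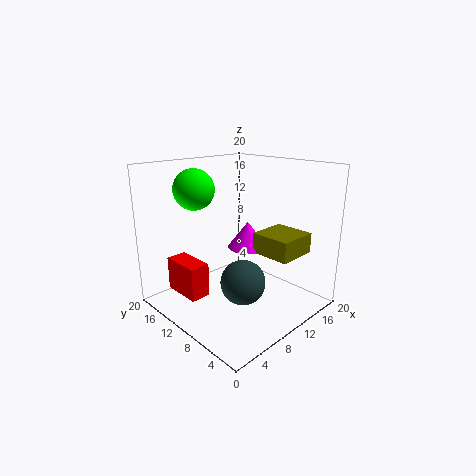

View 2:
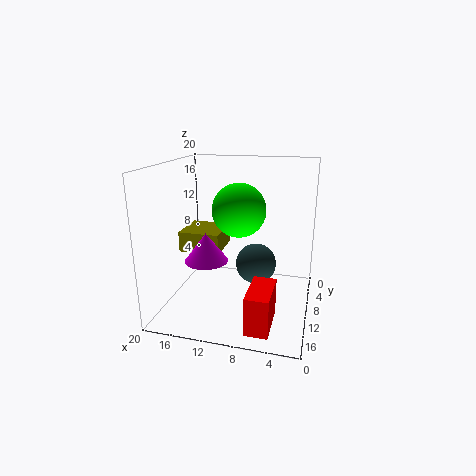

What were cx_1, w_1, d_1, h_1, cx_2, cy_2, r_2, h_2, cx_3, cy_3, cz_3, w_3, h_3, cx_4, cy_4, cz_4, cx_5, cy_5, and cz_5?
cx_1 = 4
w_1 = 3
d_1 = 6
h_1 = 5
cx_2 = 14
cy_2 = 12
r_2 = 3
h_2 = 4
cx_3 = 13
cy_3 = 4
cz_3 = 7
w_3 = 6
h_3 = 3
cx_4 = 8
cy_4 = 17
cz_4 = 16
cx_5 = 8
cy_5 = 7
cz_5 = 5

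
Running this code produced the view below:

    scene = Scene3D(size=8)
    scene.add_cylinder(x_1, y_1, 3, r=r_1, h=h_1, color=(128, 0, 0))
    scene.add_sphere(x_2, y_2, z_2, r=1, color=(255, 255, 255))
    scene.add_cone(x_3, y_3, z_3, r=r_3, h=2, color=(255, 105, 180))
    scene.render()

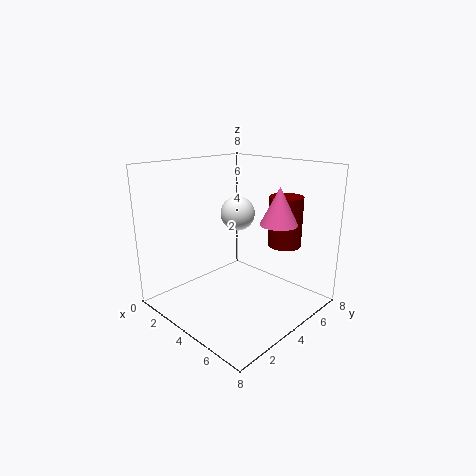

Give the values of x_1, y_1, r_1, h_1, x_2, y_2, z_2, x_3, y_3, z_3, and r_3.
x_1 = 5, y_1 = 7, r_1 = 1, h_1 = 3, x_2 = 3, y_2 = 5, z_2 = 5, x_3 = 6, y_3 = 5, z_3 = 5, r_3 = 1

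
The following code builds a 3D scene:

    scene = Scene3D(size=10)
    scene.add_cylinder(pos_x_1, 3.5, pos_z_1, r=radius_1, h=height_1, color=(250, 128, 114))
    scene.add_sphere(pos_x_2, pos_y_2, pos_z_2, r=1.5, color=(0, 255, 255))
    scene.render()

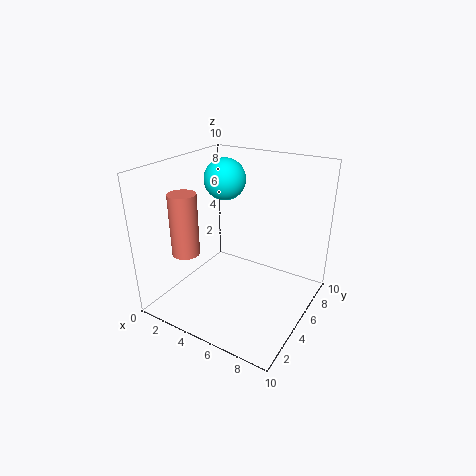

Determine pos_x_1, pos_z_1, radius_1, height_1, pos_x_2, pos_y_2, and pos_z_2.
pos_x_1 = 1.5
pos_z_1 = 3.5
radius_1 = 1
height_1 = 4.5
pos_x_2 = 3
pos_y_2 = 6.5
pos_z_2 = 8.5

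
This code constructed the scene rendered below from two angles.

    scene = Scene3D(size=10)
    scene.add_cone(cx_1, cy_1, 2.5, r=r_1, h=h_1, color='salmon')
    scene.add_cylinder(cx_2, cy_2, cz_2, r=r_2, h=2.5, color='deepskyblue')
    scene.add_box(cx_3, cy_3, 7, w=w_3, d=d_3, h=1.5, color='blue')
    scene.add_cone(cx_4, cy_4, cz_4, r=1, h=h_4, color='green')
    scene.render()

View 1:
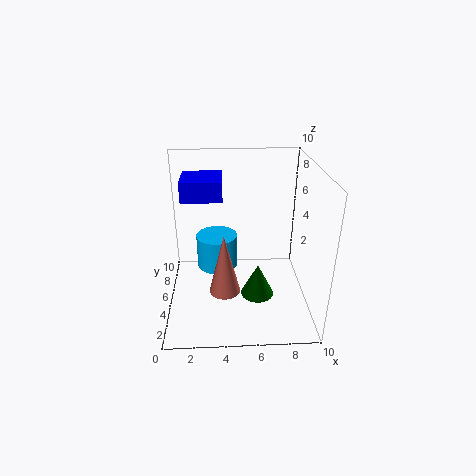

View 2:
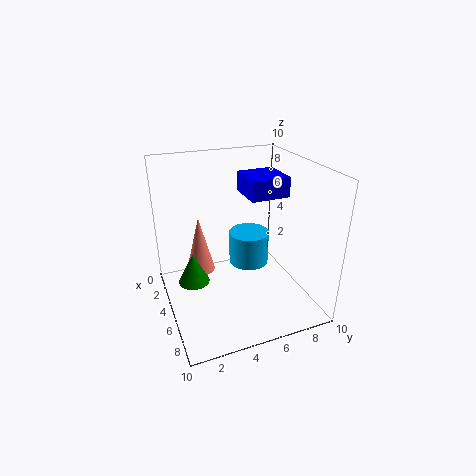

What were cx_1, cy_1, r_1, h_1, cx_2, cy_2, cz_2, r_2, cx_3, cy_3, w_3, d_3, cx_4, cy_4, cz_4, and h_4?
cx_1 = 4; cy_1 = 2.5; r_1 = 1; h_1 = 4; cx_2 = 3.5; cy_2 = 6.5; cz_2 = 2; r_2 = 1.5; cx_3 = 1; cy_3 = 6.5; w_3 = 3; d_3 = 3; cx_4 = 6; cy_4 = 1.5; cz_4 = 3; h_4 = 2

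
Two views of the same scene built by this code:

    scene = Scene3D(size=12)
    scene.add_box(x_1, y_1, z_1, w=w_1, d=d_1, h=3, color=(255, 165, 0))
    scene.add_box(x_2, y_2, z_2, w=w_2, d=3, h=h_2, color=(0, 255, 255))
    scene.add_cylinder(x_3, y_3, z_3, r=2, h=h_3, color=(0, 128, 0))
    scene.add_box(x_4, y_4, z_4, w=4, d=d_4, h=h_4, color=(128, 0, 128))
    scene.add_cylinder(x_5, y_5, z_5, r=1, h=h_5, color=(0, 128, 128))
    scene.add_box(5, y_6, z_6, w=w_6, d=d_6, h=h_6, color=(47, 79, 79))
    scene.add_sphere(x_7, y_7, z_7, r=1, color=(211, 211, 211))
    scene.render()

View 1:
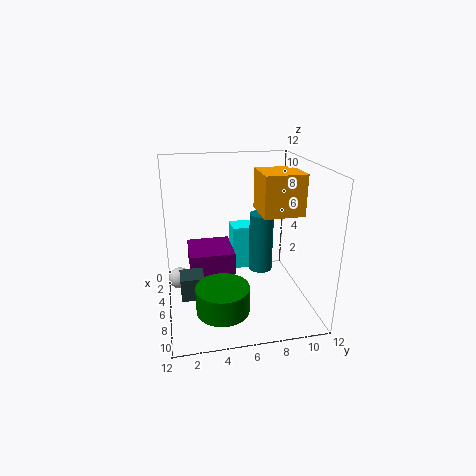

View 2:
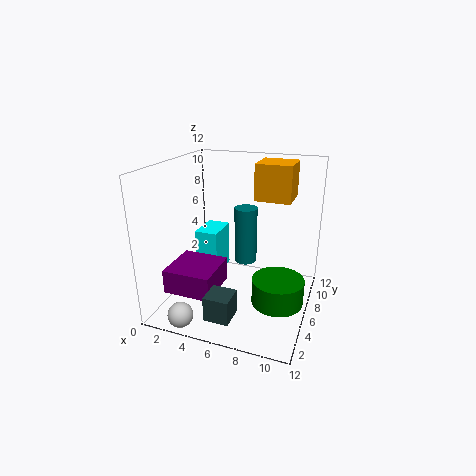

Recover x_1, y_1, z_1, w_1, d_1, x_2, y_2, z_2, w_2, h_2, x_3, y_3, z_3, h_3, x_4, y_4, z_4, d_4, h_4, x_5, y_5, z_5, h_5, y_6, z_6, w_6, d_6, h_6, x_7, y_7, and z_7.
x_1 = 7
y_1 = 7
z_1 = 9
w_1 = 3
d_1 = 3
x_2 = 2
y_2 = 6
z_2 = 2
w_2 = 2
h_2 = 4
x_3 = 10
y_3 = 4
z_3 = 2
h_3 = 2
x_4 = 1
y_4 = 2
z_4 = 2
d_4 = 4
h_4 = 2
x_5 = 6
y_5 = 8
z_5 = 3
h_5 = 5
y_6 = 1
z_6 = 1
w_6 = 2
d_6 = 2
h_6 = 2
x_7 = 3
y_7 = 1
z_7 = 1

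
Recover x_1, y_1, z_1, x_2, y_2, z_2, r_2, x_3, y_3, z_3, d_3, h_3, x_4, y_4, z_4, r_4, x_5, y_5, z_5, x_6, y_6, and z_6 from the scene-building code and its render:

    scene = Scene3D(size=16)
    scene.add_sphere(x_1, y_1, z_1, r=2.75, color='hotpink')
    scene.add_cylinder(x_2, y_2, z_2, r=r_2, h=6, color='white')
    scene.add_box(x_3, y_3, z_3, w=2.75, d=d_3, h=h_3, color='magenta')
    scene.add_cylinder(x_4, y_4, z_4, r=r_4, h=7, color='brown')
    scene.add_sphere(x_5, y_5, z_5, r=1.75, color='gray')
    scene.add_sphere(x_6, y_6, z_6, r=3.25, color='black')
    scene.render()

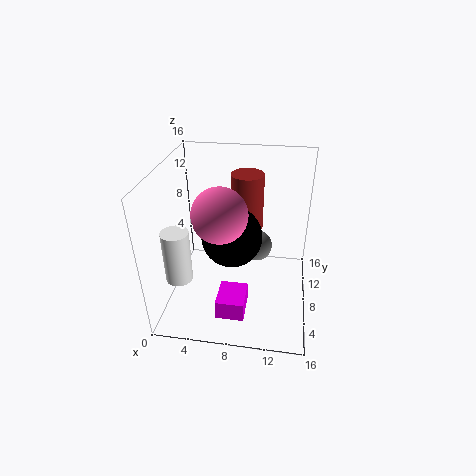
x_1 = 6.75, y_1 = 4.75, z_1 = 12.5, x_2 = 1.75, y_2 = 5.25, z_2 = 3.75, r_2 = 1.5, x_3 = 7, y_3 = 0.25, z_3 = 3.5, d_3 = 3.25, h_3 = 2, x_4 = 8.25, y_4 = 13.75, z_4 = 6.25, r_4 = 2, x_5 = 10, y_5 = 8.75, z_5 = 6.75, x_6 = 7.5, y_6 = 7, z_6 = 8.75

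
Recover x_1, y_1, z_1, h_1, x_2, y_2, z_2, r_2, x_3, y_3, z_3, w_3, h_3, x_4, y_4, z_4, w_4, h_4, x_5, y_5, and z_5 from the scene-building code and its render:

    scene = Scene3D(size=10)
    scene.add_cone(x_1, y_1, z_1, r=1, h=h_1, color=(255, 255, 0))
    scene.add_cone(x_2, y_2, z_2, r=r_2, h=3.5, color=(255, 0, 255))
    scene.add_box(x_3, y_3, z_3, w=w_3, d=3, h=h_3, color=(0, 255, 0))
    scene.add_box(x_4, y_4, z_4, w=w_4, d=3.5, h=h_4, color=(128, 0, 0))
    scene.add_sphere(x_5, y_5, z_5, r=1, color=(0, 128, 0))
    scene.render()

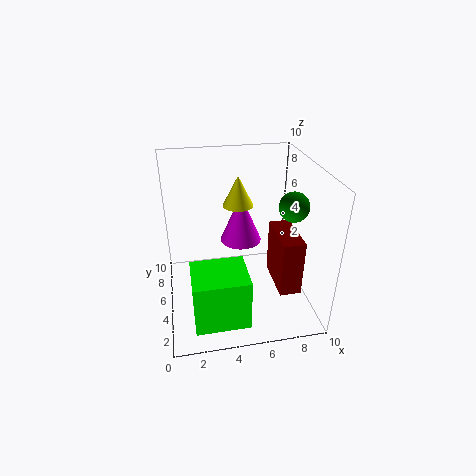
x_1 = 5, y_1 = 5, z_1 = 7.5, h_1 = 2, x_2 = 5.5, y_2 = 6.5, z_2 = 4, r_2 = 1.5, x_3 = 1.5, y_3 = 0.5, z_3 = 1, w_3 = 3.5, h_3 = 3.5, x_4 = 7.5, y_4 = 2.5, z_4 = 1.5, w_4 = 1.5, h_4 = 4, x_5 = 8.5, y_5 = 4, z_5 = 7.5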